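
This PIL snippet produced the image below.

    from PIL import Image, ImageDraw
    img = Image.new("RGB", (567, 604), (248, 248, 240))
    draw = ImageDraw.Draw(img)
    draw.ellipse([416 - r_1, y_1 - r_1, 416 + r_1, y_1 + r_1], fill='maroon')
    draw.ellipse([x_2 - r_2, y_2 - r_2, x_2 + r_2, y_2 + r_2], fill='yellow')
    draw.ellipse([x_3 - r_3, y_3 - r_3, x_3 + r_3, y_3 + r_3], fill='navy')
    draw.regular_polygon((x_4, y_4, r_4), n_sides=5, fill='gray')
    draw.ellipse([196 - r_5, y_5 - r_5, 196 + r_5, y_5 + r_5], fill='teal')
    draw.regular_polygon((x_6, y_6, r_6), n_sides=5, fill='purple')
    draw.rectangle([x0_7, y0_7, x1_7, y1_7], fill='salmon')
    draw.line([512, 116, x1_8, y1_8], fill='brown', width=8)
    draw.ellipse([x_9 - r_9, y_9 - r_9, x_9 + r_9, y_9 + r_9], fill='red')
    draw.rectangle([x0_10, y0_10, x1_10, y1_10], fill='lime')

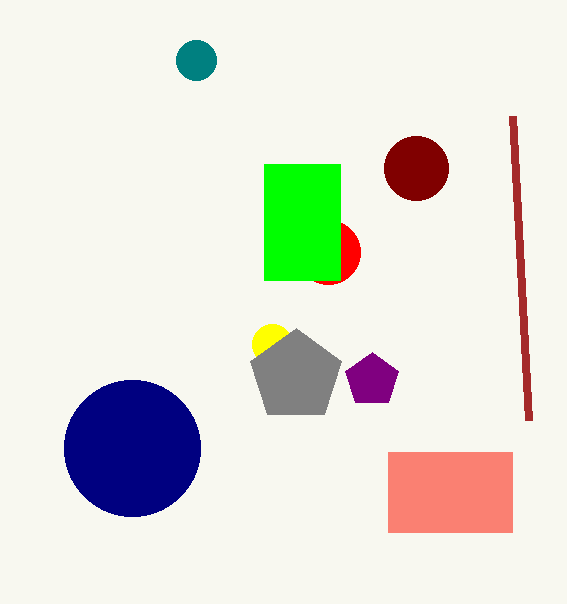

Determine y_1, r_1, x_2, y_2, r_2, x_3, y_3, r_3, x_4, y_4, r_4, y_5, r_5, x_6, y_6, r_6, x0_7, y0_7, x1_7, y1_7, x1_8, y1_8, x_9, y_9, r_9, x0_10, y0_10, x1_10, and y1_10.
y_1 = 168; r_1 = 32; x_2 = 272; y_2 = 344; r_2 = 20; x_3 = 132; y_3 = 448; r_3 = 68; x_4 = 296; y_4 = 376; r_4 = 48; y_5 = 60; r_5 = 20; x_6 = 372; y_6 = 380; r_6 = 28; x0_7 = 388; y0_7 = 452; x1_7 = 512; y1_7 = 532; x1_8 = 528; y1_8 = 420; x_9 = 328; y_9 = 252; r_9 = 32; x0_10 = 264; y0_10 = 164; x1_10 = 340; y1_10 = 280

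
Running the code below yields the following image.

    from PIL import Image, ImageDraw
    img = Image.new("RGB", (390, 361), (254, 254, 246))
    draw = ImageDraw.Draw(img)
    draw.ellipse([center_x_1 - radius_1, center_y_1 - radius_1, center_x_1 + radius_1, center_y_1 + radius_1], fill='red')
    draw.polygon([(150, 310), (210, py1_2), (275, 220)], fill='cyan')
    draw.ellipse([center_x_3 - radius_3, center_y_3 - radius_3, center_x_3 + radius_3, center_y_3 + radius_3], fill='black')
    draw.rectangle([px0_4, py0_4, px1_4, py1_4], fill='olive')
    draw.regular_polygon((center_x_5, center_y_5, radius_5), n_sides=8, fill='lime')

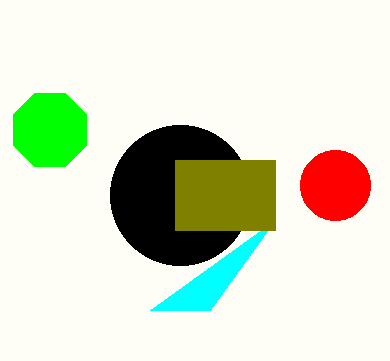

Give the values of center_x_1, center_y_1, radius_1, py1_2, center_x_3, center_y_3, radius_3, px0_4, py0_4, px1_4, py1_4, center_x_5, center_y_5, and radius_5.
center_x_1 = 335, center_y_1 = 185, radius_1 = 35, py1_2 = 310, center_x_3 = 180, center_y_3 = 195, radius_3 = 70, px0_4 = 175, py0_4 = 160, px1_4 = 275, py1_4 = 230, center_x_5 = 50, center_y_5 = 130, radius_5 = 40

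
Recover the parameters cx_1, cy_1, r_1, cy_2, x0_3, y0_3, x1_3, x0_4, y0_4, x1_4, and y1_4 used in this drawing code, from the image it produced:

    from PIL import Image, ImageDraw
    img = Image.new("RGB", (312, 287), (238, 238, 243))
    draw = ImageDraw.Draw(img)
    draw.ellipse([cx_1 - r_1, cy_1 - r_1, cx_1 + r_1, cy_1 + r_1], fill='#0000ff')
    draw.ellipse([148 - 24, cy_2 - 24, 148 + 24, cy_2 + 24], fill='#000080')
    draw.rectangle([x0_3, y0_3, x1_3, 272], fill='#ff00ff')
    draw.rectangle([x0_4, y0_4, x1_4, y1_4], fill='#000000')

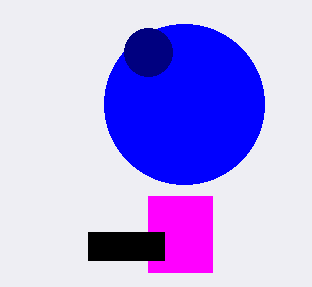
cx_1 = 184
cy_1 = 104
r_1 = 80
cy_2 = 52
x0_3 = 148
y0_3 = 196
x1_3 = 212
x0_4 = 88
y0_4 = 232
x1_4 = 164
y1_4 = 260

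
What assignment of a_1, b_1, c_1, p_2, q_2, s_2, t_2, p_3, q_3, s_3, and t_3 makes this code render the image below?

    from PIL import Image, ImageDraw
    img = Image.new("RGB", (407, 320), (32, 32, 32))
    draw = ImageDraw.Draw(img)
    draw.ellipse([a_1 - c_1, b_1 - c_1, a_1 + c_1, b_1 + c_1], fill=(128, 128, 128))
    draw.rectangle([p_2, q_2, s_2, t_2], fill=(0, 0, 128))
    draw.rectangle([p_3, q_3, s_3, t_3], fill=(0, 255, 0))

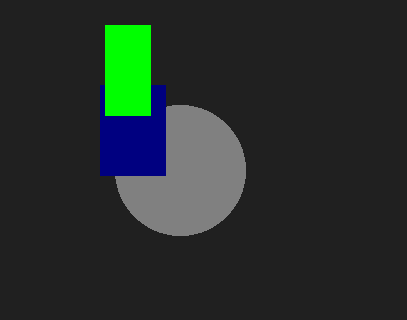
a_1 = 180; b_1 = 170; c_1 = 65; p_2 = 100; q_2 = 85; s_2 = 165; t_2 = 175; p_3 = 105; q_3 = 25; s_3 = 150; t_3 = 115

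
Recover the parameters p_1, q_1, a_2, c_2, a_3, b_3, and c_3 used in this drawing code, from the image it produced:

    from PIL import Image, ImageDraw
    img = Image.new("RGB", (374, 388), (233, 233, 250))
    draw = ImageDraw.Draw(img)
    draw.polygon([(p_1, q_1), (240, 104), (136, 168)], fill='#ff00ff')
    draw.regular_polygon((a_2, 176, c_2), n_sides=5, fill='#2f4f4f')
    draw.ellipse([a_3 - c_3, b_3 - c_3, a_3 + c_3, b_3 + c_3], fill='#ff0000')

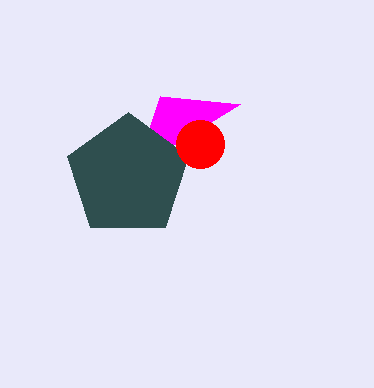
p_1 = 160, q_1 = 96, a_2 = 128, c_2 = 64, a_3 = 200, b_3 = 144, c_3 = 24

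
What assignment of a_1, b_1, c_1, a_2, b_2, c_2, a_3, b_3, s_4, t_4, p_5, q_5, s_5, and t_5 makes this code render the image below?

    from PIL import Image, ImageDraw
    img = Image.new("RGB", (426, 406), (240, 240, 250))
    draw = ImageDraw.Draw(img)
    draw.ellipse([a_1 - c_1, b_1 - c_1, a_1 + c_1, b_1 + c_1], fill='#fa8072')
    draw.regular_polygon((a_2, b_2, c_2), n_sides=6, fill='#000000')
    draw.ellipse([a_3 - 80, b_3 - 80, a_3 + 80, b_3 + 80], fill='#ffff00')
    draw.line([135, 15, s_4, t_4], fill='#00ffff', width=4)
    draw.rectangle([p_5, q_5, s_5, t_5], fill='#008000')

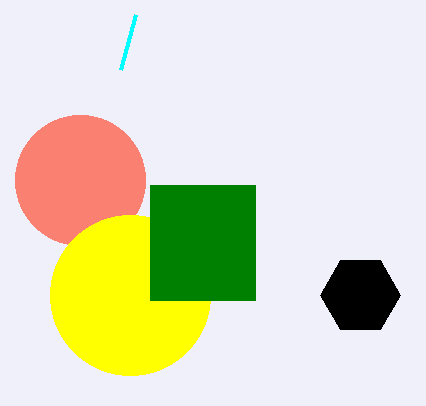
a_1 = 80
b_1 = 180
c_1 = 65
a_2 = 360
b_2 = 295
c_2 = 40
a_3 = 130
b_3 = 295
s_4 = 120
t_4 = 70
p_5 = 150
q_5 = 185
s_5 = 255
t_5 = 300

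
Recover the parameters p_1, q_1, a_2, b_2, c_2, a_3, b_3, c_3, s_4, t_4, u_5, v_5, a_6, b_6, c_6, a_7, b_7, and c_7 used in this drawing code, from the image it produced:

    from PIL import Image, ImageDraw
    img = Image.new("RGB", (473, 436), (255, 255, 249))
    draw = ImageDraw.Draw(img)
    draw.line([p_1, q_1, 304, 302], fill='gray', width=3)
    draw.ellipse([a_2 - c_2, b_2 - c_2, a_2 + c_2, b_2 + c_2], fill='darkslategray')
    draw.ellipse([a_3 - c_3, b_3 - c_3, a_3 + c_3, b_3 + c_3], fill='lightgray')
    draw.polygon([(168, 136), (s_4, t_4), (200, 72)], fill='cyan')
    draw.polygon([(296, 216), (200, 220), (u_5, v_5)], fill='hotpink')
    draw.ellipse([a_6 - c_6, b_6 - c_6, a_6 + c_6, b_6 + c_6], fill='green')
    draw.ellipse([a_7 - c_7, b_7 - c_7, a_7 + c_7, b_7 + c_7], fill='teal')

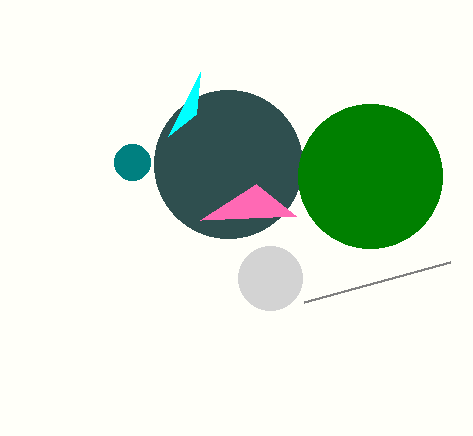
p_1 = 450; q_1 = 262; a_2 = 228; b_2 = 164; c_2 = 74; a_3 = 270; b_3 = 278; c_3 = 32; s_4 = 196; t_4 = 114; u_5 = 256; v_5 = 184; a_6 = 370; b_6 = 176; c_6 = 72; a_7 = 132; b_7 = 162; c_7 = 18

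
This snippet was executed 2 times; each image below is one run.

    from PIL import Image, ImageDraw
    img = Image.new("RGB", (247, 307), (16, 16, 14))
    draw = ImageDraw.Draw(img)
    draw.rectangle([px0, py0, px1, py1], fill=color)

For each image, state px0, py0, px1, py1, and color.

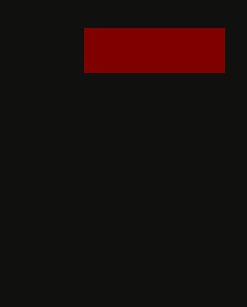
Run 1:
px0 = 84, py0 = 28, px1 = 224, py1 = 72, color = 'maroon'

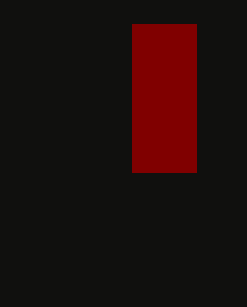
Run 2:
px0 = 132, py0 = 24, px1 = 196, py1 = 172, color = 'maroon'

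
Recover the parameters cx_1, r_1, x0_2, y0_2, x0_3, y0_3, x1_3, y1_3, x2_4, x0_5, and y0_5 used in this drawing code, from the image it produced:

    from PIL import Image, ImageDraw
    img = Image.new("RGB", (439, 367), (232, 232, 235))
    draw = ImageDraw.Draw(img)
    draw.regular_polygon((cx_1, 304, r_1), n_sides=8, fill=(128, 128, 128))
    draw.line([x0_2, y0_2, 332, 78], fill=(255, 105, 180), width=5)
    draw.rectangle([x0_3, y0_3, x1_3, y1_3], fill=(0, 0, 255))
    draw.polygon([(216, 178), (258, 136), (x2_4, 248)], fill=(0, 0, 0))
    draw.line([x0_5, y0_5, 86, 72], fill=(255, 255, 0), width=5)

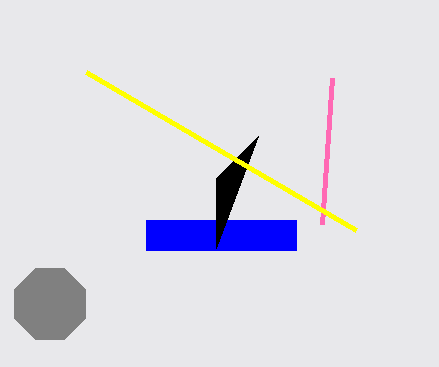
cx_1 = 50
r_1 = 38
x0_2 = 322
y0_2 = 224
x0_3 = 146
y0_3 = 220
x1_3 = 296
y1_3 = 250
x2_4 = 216
x0_5 = 356
y0_5 = 230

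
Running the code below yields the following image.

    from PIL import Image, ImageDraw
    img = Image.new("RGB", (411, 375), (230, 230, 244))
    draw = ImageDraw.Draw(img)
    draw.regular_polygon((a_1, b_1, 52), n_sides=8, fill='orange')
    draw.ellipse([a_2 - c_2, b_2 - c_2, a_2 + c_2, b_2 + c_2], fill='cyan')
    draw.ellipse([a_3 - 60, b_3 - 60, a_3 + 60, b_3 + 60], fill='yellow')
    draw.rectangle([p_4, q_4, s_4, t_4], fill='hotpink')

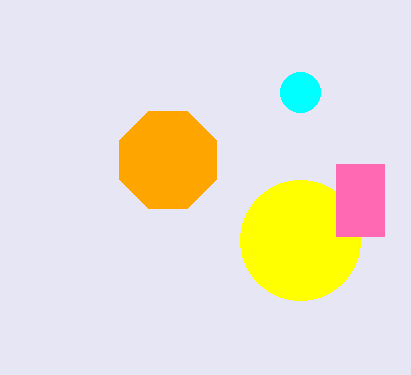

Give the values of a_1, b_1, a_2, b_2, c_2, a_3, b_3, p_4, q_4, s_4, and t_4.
a_1 = 168; b_1 = 160; a_2 = 300; b_2 = 92; c_2 = 20; a_3 = 300; b_3 = 240; p_4 = 336; q_4 = 164; s_4 = 384; t_4 = 236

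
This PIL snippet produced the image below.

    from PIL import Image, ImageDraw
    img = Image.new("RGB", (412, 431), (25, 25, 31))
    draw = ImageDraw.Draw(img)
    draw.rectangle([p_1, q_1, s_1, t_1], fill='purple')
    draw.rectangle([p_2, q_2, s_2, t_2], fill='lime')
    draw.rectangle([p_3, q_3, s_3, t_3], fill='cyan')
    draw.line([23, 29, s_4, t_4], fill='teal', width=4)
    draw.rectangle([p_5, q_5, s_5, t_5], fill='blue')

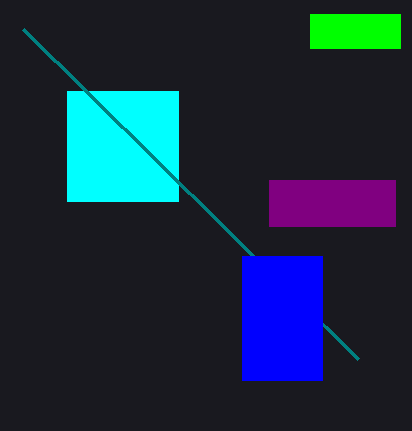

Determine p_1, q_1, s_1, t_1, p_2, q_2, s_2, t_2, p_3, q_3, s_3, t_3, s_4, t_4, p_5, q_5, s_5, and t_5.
p_1 = 269; q_1 = 180; s_1 = 395; t_1 = 226; p_2 = 310; q_2 = 14; s_2 = 400; t_2 = 48; p_3 = 67; q_3 = 91; s_3 = 178; t_3 = 201; s_4 = 358; t_4 = 359; p_5 = 242; q_5 = 256; s_5 = 322; t_5 = 380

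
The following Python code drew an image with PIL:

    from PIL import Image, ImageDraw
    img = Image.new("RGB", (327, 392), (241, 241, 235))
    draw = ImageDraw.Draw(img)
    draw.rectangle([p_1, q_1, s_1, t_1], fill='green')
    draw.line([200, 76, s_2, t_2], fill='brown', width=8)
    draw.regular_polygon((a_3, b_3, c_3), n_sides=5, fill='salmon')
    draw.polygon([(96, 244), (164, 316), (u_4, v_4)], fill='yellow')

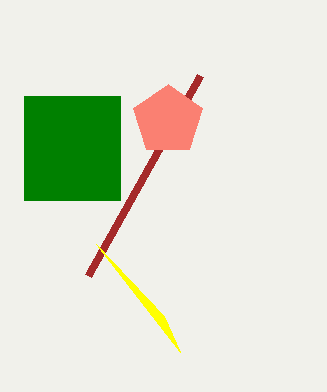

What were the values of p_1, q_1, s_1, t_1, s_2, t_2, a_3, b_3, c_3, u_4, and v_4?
p_1 = 24, q_1 = 96, s_1 = 120, t_1 = 200, s_2 = 88, t_2 = 276, a_3 = 168, b_3 = 120, c_3 = 36, u_4 = 180, v_4 = 352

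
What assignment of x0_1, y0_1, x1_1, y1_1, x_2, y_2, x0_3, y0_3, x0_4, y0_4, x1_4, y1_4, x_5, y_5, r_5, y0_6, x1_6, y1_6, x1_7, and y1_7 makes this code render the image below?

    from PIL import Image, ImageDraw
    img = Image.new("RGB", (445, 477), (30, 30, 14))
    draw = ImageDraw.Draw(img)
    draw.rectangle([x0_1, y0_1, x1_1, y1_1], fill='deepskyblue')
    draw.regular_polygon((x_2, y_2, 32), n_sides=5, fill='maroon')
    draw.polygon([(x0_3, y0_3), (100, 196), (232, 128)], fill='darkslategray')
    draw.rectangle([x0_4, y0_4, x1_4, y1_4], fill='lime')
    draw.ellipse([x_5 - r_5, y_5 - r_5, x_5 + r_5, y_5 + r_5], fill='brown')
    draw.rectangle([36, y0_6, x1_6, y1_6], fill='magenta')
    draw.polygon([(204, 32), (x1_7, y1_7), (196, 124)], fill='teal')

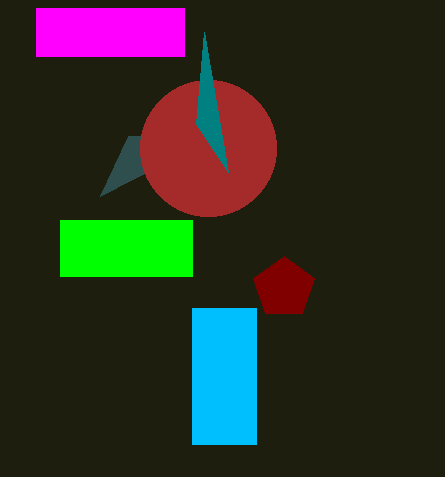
x0_1 = 192
y0_1 = 308
x1_1 = 256
y1_1 = 444
x_2 = 284
y_2 = 288
x0_3 = 128
y0_3 = 136
x0_4 = 60
y0_4 = 220
x1_4 = 192
y1_4 = 276
x_5 = 208
y_5 = 148
r_5 = 68
y0_6 = 8
x1_6 = 184
y1_6 = 56
x1_7 = 228
y1_7 = 172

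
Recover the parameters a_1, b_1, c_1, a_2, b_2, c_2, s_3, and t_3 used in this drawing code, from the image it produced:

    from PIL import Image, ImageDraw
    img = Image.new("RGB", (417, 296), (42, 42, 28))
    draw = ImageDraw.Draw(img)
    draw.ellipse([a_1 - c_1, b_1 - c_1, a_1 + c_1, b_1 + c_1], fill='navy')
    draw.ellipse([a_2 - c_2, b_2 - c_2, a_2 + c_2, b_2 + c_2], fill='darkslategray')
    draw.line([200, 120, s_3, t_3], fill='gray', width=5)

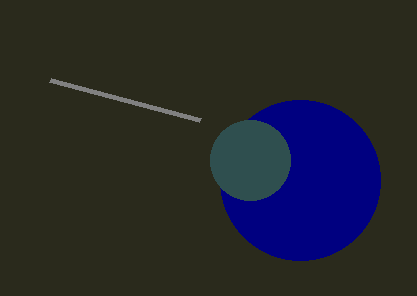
a_1 = 300, b_1 = 180, c_1 = 80, a_2 = 250, b_2 = 160, c_2 = 40, s_3 = 50, t_3 = 80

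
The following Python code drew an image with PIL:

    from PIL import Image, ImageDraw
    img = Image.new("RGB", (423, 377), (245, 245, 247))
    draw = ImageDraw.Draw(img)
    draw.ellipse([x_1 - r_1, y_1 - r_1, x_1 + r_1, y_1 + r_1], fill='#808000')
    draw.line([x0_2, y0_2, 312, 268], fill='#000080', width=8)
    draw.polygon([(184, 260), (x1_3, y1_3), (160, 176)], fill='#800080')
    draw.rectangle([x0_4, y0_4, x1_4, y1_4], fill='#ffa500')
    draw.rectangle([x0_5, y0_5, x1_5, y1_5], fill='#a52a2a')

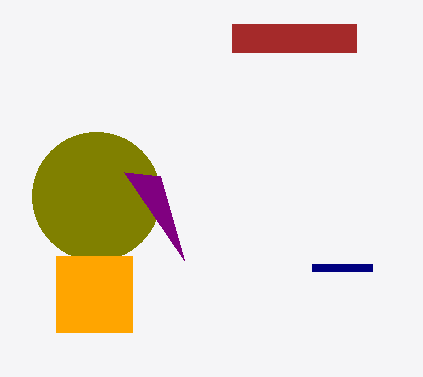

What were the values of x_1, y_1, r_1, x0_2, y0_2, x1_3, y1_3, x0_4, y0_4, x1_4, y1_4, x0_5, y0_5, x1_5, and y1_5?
x_1 = 96
y_1 = 196
r_1 = 64
x0_2 = 372
y0_2 = 268
x1_3 = 124
y1_3 = 172
x0_4 = 56
y0_4 = 256
x1_4 = 132
y1_4 = 332
x0_5 = 232
y0_5 = 24
x1_5 = 356
y1_5 = 52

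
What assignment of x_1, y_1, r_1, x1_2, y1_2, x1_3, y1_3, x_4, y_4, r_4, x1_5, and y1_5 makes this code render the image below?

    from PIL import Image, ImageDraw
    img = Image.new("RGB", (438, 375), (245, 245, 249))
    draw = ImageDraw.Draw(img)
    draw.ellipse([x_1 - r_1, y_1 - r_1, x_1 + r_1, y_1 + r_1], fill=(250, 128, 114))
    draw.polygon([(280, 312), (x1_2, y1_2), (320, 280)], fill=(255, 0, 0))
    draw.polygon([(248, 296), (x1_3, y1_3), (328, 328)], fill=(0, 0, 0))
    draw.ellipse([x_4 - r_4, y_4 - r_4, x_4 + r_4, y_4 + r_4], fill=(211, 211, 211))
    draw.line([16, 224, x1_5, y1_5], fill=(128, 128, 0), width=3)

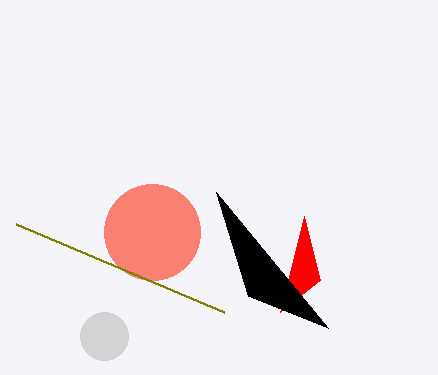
x_1 = 152, y_1 = 232, r_1 = 48, x1_2 = 304, y1_2 = 216, x1_3 = 216, y1_3 = 192, x_4 = 104, y_4 = 336, r_4 = 24, x1_5 = 224, y1_5 = 312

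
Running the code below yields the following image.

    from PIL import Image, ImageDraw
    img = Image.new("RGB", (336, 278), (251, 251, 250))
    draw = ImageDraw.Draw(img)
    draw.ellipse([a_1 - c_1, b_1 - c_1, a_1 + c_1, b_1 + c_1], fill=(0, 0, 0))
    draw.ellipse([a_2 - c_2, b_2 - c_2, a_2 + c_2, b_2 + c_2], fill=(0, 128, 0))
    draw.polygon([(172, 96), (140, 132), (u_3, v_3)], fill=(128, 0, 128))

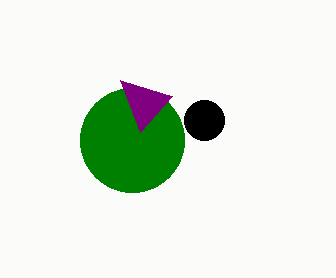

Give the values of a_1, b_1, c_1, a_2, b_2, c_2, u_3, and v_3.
a_1 = 204; b_1 = 120; c_1 = 20; a_2 = 132; b_2 = 140; c_2 = 52; u_3 = 120; v_3 = 80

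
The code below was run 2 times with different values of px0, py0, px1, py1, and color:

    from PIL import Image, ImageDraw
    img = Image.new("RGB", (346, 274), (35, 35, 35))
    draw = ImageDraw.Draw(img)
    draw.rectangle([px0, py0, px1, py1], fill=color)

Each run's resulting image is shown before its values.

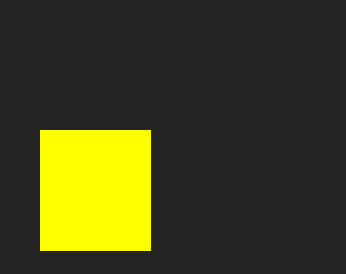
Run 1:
px0 = 40
py0 = 130
px1 = 150
py1 = 250
color = 'yellow'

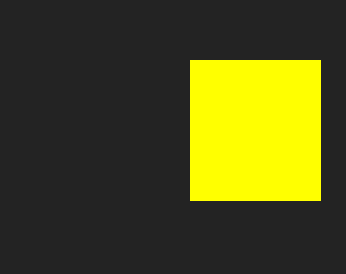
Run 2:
px0 = 190, py0 = 60, px1 = 320, py1 = 200, color = 'yellow'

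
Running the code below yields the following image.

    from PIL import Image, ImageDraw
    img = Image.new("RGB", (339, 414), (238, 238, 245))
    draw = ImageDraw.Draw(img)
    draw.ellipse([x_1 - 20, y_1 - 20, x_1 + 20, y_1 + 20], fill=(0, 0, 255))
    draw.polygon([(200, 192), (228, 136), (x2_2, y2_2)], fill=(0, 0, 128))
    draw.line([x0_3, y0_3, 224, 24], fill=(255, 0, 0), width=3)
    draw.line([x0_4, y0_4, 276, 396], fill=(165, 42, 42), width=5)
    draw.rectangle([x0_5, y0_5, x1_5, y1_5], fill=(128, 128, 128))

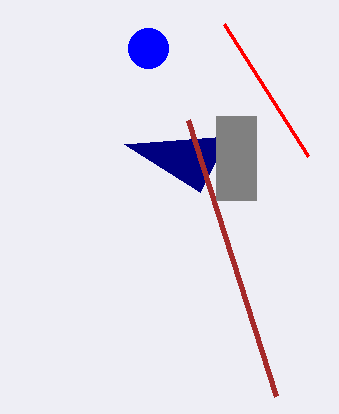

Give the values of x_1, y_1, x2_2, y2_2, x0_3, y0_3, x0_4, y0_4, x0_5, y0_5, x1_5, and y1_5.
x_1 = 148, y_1 = 48, x2_2 = 124, y2_2 = 144, x0_3 = 308, y0_3 = 156, x0_4 = 188, y0_4 = 120, x0_5 = 216, y0_5 = 116, x1_5 = 256, y1_5 = 200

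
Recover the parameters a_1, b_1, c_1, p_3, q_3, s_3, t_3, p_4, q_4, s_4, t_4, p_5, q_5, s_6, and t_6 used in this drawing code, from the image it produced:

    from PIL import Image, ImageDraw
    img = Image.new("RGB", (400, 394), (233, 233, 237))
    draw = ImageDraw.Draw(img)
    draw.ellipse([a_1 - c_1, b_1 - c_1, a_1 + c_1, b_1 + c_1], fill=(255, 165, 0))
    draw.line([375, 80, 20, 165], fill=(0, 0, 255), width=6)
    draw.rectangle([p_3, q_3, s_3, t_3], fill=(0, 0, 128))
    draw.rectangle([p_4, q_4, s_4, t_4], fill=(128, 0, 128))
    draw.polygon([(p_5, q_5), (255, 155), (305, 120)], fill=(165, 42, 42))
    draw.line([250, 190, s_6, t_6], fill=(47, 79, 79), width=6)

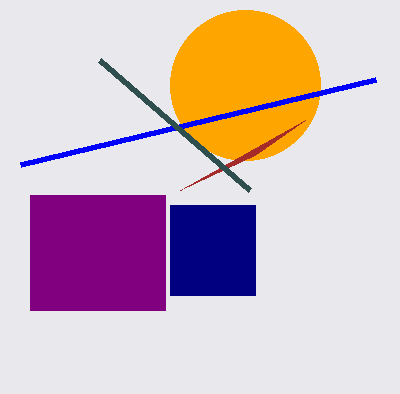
a_1 = 245
b_1 = 85
c_1 = 75
p_3 = 170
q_3 = 205
s_3 = 255
t_3 = 295
p_4 = 30
q_4 = 195
s_4 = 165
t_4 = 310
p_5 = 180
q_5 = 190
s_6 = 100
t_6 = 60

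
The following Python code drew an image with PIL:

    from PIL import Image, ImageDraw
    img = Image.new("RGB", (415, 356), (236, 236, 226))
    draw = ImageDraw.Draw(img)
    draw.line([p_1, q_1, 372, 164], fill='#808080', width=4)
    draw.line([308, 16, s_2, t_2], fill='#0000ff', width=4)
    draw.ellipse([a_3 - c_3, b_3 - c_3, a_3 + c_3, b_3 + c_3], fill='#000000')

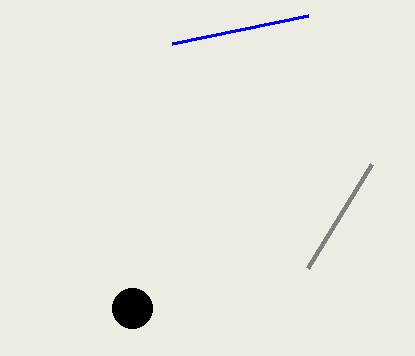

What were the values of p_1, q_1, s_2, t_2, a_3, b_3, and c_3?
p_1 = 308; q_1 = 268; s_2 = 172; t_2 = 44; a_3 = 132; b_3 = 308; c_3 = 20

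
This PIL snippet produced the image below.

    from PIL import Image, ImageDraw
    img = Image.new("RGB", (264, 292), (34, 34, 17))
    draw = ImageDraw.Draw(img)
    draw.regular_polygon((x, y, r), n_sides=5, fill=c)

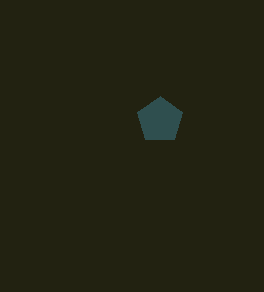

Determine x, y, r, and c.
x = 160; y = 120; r = 24; c = 'darkslategray'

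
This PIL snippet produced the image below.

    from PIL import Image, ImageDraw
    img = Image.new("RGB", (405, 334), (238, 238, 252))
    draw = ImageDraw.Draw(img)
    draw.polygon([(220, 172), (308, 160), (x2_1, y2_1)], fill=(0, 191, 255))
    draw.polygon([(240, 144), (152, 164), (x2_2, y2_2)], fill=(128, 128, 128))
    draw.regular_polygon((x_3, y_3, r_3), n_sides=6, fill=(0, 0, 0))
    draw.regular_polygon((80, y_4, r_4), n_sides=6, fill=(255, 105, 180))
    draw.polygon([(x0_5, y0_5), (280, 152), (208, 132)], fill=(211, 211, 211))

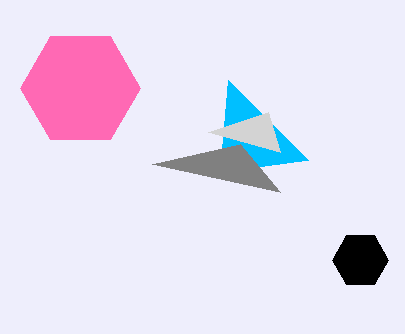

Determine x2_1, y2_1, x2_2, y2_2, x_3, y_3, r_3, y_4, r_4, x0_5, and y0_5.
x2_1 = 228
y2_1 = 80
x2_2 = 280
y2_2 = 192
x_3 = 360
y_3 = 260
r_3 = 28
y_4 = 88
r_4 = 60
x0_5 = 268
y0_5 = 112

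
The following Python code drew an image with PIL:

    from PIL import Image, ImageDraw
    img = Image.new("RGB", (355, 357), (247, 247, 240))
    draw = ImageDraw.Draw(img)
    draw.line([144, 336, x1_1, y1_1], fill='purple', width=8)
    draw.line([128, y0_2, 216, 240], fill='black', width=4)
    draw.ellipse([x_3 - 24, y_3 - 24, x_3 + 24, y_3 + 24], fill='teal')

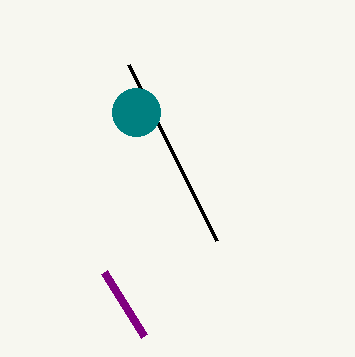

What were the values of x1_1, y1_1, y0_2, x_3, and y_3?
x1_1 = 104; y1_1 = 272; y0_2 = 64; x_3 = 136; y_3 = 112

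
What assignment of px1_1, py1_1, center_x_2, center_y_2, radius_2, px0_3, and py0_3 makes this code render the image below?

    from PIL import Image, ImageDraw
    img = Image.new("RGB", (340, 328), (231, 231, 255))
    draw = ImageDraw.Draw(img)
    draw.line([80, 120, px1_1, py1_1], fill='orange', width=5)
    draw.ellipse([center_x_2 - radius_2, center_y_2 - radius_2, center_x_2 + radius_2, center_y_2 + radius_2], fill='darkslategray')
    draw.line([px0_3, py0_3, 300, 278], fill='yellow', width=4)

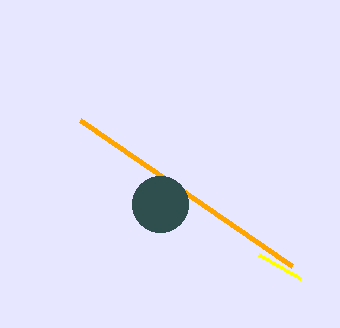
px1_1 = 292
py1_1 = 266
center_x_2 = 160
center_y_2 = 204
radius_2 = 28
px0_3 = 258
py0_3 = 254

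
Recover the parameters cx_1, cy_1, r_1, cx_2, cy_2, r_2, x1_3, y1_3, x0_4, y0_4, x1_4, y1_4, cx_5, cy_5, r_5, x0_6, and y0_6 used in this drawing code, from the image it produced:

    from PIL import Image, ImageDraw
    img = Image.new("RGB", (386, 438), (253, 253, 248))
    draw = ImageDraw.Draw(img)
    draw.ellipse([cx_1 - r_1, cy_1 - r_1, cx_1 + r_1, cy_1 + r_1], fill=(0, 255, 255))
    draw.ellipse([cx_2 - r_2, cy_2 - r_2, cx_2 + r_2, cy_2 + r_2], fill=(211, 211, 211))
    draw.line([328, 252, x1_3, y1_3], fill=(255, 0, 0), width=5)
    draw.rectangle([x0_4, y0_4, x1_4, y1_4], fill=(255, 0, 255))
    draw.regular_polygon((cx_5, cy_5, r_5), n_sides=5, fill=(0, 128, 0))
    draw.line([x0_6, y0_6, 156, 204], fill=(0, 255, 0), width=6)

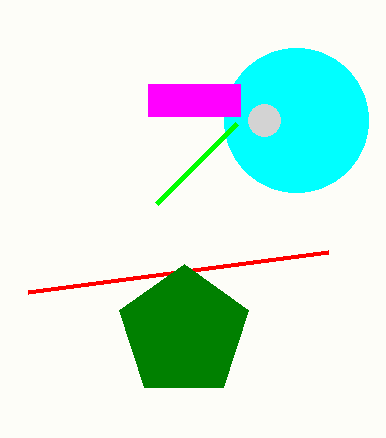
cx_1 = 296
cy_1 = 120
r_1 = 72
cx_2 = 264
cy_2 = 120
r_2 = 16
x1_3 = 28
y1_3 = 292
x0_4 = 148
y0_4 = 84
x1_4 = 240
y1_4 = 116
cx_5 = 184
cy_5 = 332
r_5 = 68
x0_6 = 236
y0_6 = 124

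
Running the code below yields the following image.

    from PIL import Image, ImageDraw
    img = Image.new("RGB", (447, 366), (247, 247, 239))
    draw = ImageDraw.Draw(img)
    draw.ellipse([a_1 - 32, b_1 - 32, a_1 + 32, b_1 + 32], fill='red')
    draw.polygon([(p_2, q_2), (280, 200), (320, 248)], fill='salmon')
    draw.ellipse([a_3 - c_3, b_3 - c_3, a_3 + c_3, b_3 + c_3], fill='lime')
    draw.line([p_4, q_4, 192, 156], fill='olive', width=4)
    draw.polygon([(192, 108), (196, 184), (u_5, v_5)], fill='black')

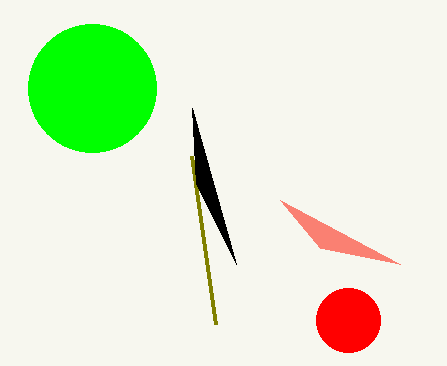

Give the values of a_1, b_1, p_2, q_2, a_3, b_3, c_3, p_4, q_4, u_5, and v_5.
a_1 = 348; b_1 = 320; p_2 = 400; q_2 = 264; a_3 = 92; b_3 = 88; c_3 = 64; p_4 = 216; q_4 = 324; u_5 = 236; v_5 = 264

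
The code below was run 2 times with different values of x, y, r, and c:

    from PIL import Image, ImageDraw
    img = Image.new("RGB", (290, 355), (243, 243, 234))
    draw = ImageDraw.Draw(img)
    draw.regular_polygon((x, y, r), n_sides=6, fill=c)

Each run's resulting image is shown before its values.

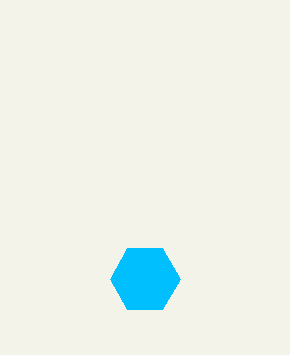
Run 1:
x = 145, y = 279, r = 35, c = 'deepskyblue'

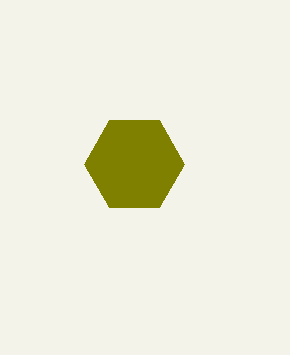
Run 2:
x = 134; y = 164; r = 50; c = 'olive'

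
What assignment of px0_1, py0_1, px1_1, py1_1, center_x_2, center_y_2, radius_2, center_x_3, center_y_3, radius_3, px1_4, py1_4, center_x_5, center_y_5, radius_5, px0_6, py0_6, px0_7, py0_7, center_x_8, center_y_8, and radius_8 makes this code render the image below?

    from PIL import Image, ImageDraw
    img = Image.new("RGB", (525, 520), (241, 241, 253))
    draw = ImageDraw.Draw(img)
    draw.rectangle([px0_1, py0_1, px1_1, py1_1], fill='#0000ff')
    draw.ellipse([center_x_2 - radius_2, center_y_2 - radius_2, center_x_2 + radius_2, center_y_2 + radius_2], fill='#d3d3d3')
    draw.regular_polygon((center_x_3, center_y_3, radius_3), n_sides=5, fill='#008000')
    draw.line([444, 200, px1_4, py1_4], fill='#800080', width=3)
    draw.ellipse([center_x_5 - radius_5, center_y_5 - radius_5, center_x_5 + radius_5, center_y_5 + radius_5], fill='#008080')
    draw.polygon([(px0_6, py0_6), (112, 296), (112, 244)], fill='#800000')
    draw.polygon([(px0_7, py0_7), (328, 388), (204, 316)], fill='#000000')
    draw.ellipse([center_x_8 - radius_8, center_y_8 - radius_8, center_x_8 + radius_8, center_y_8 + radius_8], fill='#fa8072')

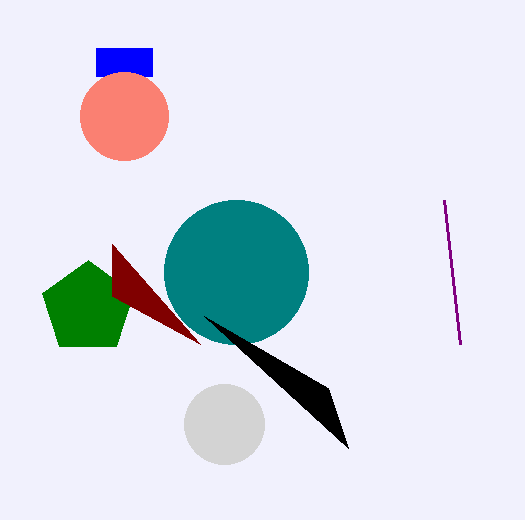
px0_1 = 96, py0_1 = 48, px1_1 = 152, py1_1 = 76, center_x_2 = 224, center_y_2 = 424, radius_2 = 40, center_x_3 = 88, center_y_3 = 308, radius_3 = 48, px1_4 = 460, py1_4 = 344, center_x_5 = 236, center_y_5 = 272, radius_5 = 72, px0_6 = 200, py0_6 = 344, px0_7 = 348, py0_7 = 448, center_x_8 = 124, center_y_8 = 116, radius_8 = 44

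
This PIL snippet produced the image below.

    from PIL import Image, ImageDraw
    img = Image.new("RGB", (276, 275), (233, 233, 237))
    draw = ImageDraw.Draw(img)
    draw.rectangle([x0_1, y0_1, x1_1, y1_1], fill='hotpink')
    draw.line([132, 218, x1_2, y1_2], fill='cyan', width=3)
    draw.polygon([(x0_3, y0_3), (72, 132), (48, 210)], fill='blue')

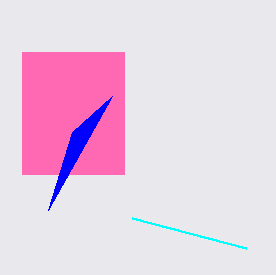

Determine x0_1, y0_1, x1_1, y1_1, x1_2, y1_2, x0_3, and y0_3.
x0_1 = 22, y0_1 = 52, x1_1 = 124, y1_1 = 174, x1_2 = 246, y1_2 = 248, x0_3 = 112, y0_3 = 96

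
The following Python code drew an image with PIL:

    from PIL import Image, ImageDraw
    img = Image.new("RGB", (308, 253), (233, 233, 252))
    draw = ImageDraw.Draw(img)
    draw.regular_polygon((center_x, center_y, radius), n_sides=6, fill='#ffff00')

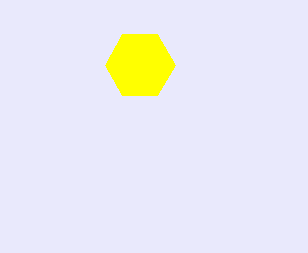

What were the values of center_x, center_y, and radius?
center_x = 140; center_y = 65; radius = 35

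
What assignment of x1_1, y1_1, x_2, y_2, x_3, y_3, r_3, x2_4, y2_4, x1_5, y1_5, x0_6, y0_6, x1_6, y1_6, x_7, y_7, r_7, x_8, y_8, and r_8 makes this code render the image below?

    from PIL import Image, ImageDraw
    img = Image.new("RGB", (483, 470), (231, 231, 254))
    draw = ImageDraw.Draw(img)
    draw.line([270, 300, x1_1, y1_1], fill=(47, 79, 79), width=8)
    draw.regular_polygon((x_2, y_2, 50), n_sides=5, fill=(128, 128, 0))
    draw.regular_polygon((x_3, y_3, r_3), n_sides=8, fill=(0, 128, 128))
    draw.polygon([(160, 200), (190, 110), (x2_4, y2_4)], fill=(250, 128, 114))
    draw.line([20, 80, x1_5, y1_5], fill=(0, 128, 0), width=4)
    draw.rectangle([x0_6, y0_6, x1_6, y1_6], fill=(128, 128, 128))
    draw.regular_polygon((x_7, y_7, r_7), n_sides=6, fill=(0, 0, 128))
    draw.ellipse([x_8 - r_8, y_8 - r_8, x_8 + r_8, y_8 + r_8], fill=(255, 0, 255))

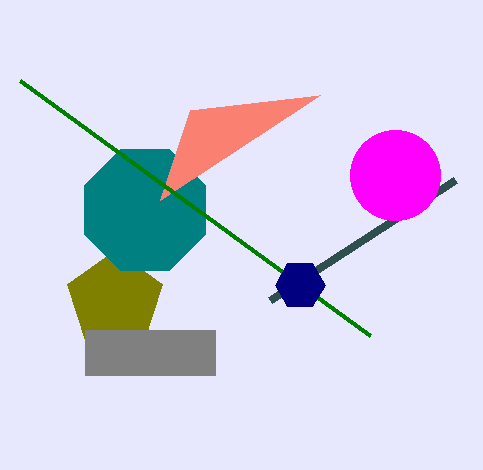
x1_1 = 455, y1_1 = 180, x_2 = 115, y_2 = 300, x_3 = 145, y_3 = 210, r_3 = 65, x2_4 = 320, y2_4 = 95, x1_5 = 370, y1_5 = 335, x0_6 = 85, y0_6 = 330, x1_6 = 215, y1_6 = 375, x_7 = 300, y_7 = 285, r_7 = 25, x_8 = 395, y_8 = 175, r_8 = 45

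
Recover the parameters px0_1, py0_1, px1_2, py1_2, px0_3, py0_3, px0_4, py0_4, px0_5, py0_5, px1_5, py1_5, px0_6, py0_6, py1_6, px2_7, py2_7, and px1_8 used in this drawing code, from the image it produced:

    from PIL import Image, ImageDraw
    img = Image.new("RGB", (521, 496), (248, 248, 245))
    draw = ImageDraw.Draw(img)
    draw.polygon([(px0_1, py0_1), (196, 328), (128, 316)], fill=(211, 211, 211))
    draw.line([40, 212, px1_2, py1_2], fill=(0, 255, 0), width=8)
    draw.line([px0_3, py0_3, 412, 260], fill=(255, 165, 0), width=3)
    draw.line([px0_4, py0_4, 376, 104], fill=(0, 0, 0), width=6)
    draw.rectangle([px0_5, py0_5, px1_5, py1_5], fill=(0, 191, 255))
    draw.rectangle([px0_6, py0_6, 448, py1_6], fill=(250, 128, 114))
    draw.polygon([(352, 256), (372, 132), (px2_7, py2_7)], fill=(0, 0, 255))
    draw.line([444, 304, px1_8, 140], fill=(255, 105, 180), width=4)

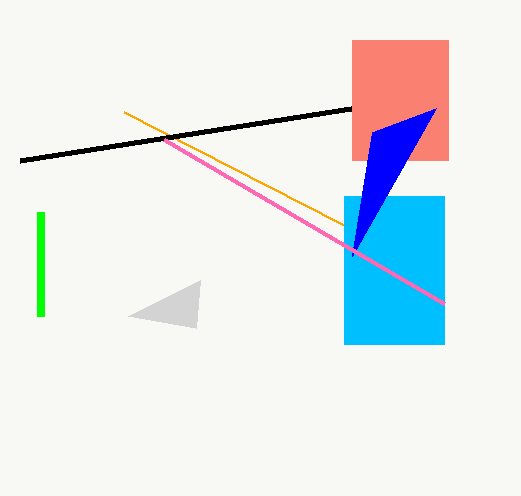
px0_1 = 200, py0_1 = 280, px1_2 = 40, py1_2 = 316, px0_3 = 124, py0_3 = 112, px0_4 = 20, py0_4 = 160, px0_5 = 344, py0_5 = 196, px1_5 = 444, py1_5 = 344, px0_6 = 352, py0_6 = 40, py1_6 = 160, px2_7 = 436, py2_7 = 108, px1_8 = 164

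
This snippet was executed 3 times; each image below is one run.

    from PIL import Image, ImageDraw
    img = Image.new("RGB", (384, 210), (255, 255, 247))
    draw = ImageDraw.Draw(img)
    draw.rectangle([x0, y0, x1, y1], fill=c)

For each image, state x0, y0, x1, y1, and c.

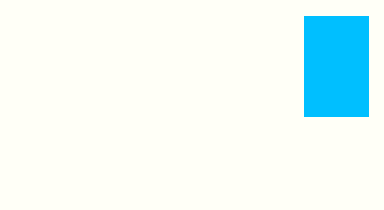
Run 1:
x0 = 304
y0 = 16
x1 = 368
y1 = 116
c = 'deepskyblue'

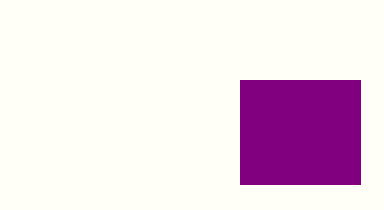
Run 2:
x0 = 240; y0 = 80; x1 = 360; y1 = 184; c = 'purple'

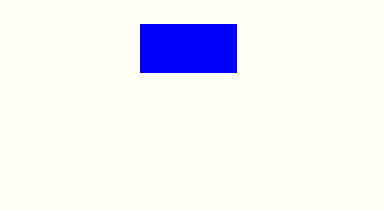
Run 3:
x0 = 140; y0 = 24; x1 = 236; y1 = 72; c = 'blue'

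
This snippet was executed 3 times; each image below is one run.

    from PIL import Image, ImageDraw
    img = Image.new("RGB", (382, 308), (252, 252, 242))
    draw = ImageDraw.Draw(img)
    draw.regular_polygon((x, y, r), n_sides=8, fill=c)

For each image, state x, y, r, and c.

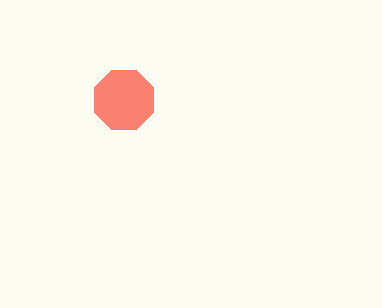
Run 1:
x = 124, y = 100, r = 32, c = 'salmon'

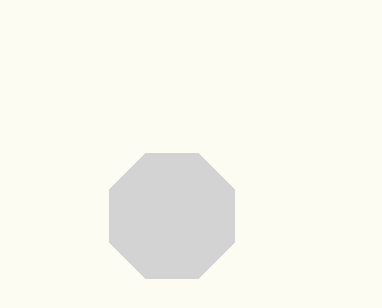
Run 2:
x = 172, y = 216, r = 68, c = 'lightgray'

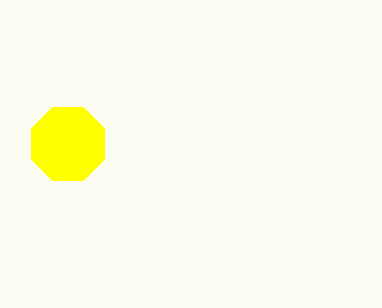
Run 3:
x = 68; y = 144; r = 40; c = 'yellow'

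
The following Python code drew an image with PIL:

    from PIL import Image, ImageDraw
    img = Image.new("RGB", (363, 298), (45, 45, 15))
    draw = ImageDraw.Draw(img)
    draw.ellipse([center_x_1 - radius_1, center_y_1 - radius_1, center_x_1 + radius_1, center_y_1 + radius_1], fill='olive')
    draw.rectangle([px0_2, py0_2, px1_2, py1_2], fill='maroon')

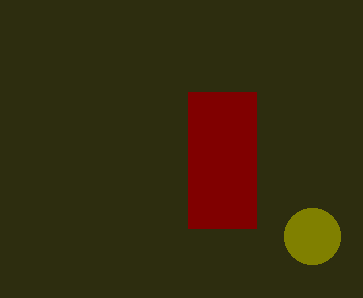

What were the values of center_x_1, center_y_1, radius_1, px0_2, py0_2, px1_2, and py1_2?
center_x_1 = 312, center_y_1 = 236, radius_1 = 28, px0_2 = 188, py0_2 = 92, px1_2 = 256, py1_2 = 228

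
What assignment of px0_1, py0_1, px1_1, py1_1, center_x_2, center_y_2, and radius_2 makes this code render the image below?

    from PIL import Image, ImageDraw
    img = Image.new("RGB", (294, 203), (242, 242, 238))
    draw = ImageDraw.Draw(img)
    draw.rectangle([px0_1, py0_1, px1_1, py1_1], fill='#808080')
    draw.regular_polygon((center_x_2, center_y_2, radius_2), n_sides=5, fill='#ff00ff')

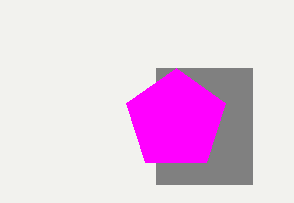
px0_1 = 156, py0_1 = 68, px1_1 = 252, py1_1 = 184, center_x_2 = 176, center_y_2 = 120, radius_2 = 52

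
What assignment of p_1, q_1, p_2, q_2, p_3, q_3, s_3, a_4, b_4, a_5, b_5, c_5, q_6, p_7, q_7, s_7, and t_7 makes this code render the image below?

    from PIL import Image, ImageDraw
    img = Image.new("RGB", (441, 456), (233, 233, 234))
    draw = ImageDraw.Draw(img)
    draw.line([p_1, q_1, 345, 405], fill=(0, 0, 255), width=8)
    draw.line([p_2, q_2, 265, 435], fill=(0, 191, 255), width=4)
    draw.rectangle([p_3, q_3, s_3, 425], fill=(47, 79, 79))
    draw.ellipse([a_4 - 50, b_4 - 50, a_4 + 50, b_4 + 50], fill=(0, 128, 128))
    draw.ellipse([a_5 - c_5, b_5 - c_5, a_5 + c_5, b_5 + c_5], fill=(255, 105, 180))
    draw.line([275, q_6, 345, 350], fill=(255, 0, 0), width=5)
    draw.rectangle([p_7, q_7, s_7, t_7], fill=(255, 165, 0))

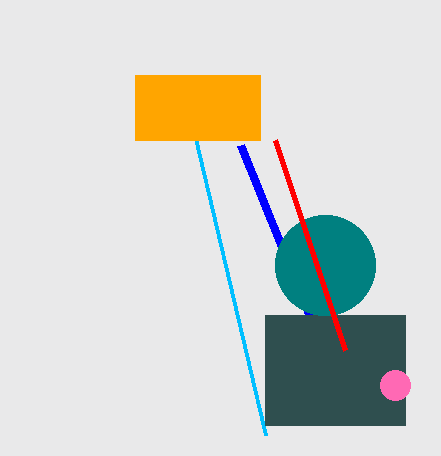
p_1 = 240
q_1 = 145
p_2 = 180
q_2 = 75
p_3 = 265
q_3 = 315
s_3 = 405
a_4 = 325
b_4 = 265
a_5 = 395
b_5 = 385
c_5 = 15
q_6 = 140
p_7 = 135
q_7 = 75
s_7 = 260
t_7 = 140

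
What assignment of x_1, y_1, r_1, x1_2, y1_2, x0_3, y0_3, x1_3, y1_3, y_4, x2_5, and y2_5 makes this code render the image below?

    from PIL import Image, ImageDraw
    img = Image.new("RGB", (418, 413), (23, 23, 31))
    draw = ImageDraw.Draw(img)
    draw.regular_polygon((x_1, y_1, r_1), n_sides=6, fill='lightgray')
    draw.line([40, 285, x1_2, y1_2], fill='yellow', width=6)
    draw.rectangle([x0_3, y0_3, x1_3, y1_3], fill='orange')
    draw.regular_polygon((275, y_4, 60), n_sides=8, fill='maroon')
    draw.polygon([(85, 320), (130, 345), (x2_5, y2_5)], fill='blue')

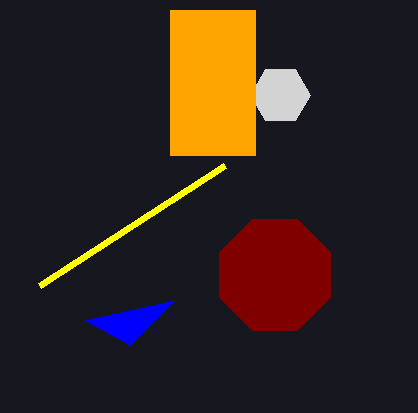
x_1 = 280
y_1 = 95
r_1 = 30
x1_2 = 225
y1_2 = 165
x0_3 = 170
y0_3 = 10
x1_3 = 255
y1_3 = 155
y_4 = 275
x2_5 = 175
y2_5 = 300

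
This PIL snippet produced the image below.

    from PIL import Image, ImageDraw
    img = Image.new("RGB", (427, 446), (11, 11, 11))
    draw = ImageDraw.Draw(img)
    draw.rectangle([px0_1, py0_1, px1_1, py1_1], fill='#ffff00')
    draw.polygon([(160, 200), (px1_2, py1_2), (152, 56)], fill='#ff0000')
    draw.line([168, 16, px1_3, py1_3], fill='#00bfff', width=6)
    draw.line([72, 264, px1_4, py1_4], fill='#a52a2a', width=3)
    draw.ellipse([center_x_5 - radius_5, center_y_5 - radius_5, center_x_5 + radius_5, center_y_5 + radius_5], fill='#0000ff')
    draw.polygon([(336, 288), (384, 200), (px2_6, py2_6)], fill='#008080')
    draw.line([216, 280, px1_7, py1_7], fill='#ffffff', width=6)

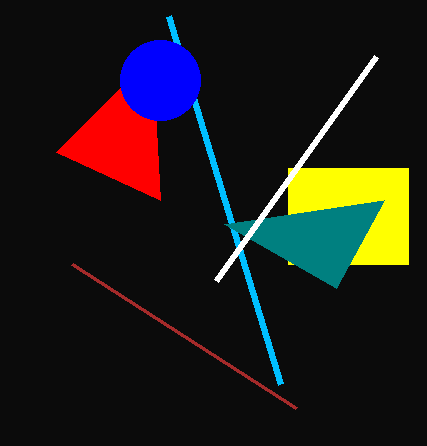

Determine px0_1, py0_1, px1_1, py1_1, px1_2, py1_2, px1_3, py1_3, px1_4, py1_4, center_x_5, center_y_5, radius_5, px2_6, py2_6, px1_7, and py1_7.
px0_1 = 288; py0_1 = 168; px1_1 = 408; py1_1 = 264; px1_2 = 56; py1_2 = 152; px1_3 = 280; py1_3 = 384; px1_4 = 296; py1_4 = 408; center_x_5 = 160; center_y_5 = 80; radius_5 = 40; px2_6 = 224; py2_6 = 224; px1_7 = 376; py1_7 = 56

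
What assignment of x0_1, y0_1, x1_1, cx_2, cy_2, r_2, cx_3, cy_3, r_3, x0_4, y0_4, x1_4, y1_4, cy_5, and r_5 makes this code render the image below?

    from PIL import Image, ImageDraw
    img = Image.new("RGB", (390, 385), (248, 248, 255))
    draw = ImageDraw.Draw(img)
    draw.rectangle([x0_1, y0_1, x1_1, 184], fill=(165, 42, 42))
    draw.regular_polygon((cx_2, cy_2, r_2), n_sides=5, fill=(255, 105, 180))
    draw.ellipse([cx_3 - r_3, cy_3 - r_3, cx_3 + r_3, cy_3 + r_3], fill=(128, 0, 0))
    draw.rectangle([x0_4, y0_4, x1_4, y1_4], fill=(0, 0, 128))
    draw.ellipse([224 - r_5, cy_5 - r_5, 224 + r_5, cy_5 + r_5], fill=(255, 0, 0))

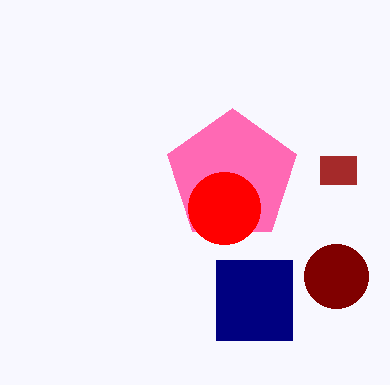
x0_1 = 320
y0_1 = 156
x1_1 = 356
cx_2 = 232
cy_2 = 176
r_2 = 68
cx_3 = 336
cy_3 = 276
r_3 = 32
x0_4 = 216
y0_4 = 260
x1_4 = 292
y1_4 = 340
cy_5 = 208
r_5 = 36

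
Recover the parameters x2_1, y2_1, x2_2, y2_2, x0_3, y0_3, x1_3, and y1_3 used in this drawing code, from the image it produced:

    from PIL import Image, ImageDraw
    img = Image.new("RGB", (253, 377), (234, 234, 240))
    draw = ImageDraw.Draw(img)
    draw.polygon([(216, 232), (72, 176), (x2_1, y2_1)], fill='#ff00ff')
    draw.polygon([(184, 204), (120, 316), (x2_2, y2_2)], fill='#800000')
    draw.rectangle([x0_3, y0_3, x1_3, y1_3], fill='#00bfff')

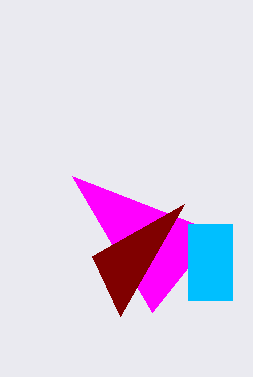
x2_1 = 152
y2_1 = 312
x2_2 = 92
y2_2 = 256
x0_3 = 188
y0_3 = 224
x1_3 = 232
y1_3 = 300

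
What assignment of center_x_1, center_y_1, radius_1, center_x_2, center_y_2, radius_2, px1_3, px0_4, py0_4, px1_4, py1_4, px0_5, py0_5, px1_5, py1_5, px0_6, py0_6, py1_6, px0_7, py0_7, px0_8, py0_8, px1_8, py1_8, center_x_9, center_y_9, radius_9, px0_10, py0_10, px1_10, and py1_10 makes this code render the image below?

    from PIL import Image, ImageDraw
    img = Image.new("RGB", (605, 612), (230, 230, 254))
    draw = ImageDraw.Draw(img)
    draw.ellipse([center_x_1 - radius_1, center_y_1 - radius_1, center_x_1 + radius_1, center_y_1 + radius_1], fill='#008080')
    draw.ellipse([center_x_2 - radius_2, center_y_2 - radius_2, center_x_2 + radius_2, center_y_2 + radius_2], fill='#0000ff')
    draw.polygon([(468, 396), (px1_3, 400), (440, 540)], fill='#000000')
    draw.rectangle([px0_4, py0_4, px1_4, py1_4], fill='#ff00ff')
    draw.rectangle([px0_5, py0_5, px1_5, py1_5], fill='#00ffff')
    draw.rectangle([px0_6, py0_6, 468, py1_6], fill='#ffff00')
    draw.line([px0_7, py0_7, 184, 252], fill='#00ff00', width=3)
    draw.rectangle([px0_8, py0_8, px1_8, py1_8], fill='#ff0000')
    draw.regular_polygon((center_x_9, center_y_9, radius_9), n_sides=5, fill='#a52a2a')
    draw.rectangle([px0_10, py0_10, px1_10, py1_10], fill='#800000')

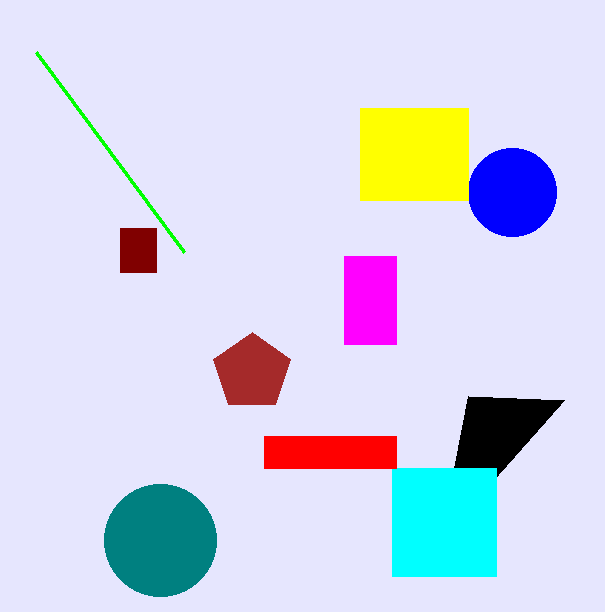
center_x_1 = 160; center_y_1 = 540; radius_1 = 56; center_x_2 = 512; center_y_2 = 192; radius_2 = 44; px1_3 = 564; px0_4 = 344; py0_4 = 256; px1_4 = 396; py1_4 = 344; px0_5 = 392; py0_5 = 468; px1_5 = 496; py1_5 = 576; px0_6 = 360; py0_6 = 108; py1_6 = 200; px0_7 = 36; py0_7 = 52; px0_8 = 264; py0_8 = 436; px1_8 = 396; py1_8 = 468; center_x_9 = 252; center_y_9 = 372; radius_9 = 40; px0_10 = 120; py0_10 = 228; px1_10 = 156; py1_10 = 272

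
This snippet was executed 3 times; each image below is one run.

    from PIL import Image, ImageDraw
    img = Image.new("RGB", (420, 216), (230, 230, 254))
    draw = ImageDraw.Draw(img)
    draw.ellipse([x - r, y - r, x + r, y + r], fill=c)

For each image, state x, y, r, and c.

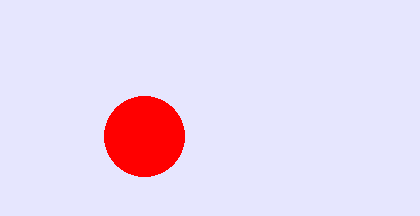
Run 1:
x = 144, y = 136, r = 40, c = 'red'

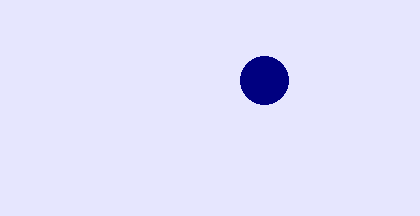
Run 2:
x = 264
y = 80
r = 24
c = 'navy'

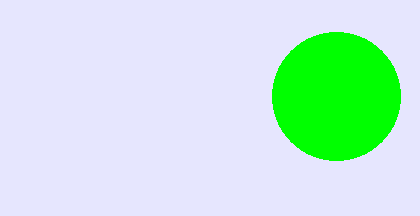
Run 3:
x = 336, y = 96, r = 64, c = 'lime'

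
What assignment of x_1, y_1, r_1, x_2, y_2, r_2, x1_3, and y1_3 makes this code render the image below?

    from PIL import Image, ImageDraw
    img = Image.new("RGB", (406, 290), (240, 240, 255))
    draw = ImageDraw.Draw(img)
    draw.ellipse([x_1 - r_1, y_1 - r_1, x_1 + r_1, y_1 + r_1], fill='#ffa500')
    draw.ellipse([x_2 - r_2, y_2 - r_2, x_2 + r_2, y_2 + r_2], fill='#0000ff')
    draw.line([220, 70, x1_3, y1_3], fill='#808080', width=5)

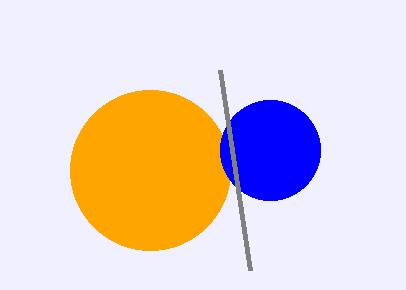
x_1 = 150; y_1 = 170; r_1 = 80; x_2 = 270; y_2 = 150; r_2 = 50; x1_3 = 250; y1_3 = 270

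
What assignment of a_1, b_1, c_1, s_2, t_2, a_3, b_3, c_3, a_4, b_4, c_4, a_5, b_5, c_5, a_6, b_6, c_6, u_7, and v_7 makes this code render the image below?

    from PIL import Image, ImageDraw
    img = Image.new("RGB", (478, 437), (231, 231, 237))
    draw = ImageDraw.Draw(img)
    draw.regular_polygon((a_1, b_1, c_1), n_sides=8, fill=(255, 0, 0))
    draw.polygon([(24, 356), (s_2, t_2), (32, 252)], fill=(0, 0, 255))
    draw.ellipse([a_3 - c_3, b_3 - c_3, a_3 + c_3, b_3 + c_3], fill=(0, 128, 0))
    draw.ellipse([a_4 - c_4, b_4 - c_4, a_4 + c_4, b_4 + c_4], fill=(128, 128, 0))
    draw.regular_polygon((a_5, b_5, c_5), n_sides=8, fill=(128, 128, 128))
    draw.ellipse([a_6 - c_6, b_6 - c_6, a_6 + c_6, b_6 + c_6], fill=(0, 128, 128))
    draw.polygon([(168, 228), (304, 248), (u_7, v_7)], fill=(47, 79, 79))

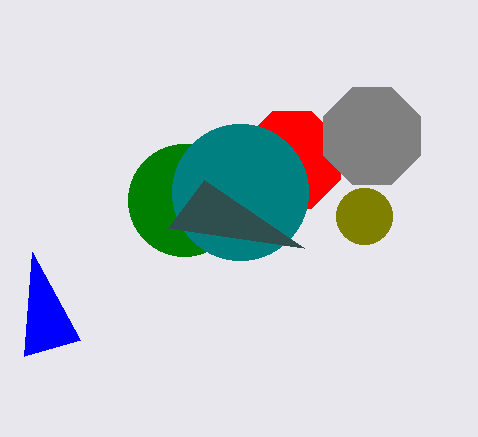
a_1 = 292
b_1 = 160
c_1 = 52
s_2 = 80
t_2 = 340
a_3 = 184
b_3 = 200
c_3 = 56
a_4 = 364
b_4 = 216
c_4 = 28
a_5 = 372
b_5 = 136
c_5 = 52
a_6 = 240
b_6 = 192
c_6 = 68
u_7 = 204
v_7 = 180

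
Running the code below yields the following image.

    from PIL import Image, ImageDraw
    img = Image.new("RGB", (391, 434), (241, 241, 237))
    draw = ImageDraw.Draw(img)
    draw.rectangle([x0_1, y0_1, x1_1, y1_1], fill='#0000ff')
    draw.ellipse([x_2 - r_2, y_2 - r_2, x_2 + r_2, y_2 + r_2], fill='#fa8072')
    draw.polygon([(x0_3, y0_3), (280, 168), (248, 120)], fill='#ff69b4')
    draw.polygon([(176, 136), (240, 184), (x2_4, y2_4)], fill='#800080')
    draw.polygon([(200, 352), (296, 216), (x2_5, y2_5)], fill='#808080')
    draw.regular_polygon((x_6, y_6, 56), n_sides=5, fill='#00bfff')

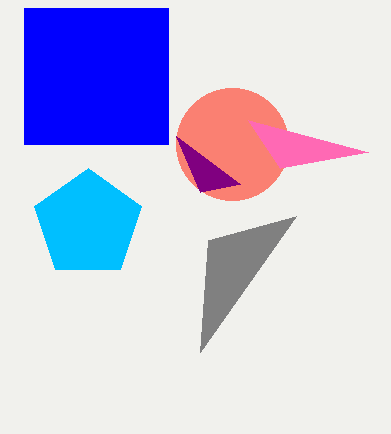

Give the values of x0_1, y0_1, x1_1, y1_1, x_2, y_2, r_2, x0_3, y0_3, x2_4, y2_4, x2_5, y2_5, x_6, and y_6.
x0_1 = 24; y0_1 = 8; x1_1 = 168; y1_1 = 144; x_2 = 232; y_2 = 144; r_2 = 56; x0_3 = 368; y0_3 = 152; x2_4 = 200; y2_4 = 192; x2_5 = 208; y2_5 = 240; x_6 = 88; y_6 = 224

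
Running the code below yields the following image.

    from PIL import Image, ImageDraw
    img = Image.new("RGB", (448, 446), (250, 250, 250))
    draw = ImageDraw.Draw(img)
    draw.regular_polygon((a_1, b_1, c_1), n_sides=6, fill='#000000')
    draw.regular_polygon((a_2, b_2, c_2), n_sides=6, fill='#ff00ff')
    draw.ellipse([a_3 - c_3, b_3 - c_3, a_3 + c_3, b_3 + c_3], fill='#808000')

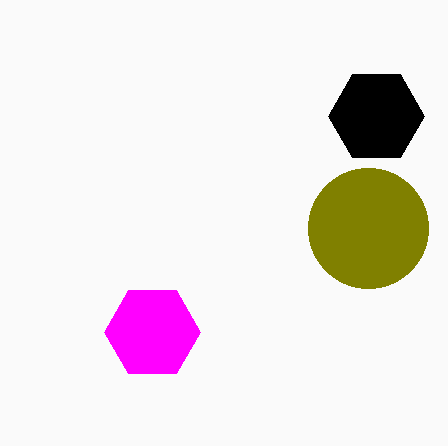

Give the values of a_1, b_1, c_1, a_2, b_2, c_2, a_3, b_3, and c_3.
a_1 = 376; b_1 = 116; c_1 = 48; a_2 = 152; b_2 = 332; c_2 = 48; a_3 = 368; b_3 = 228; c_3 = 60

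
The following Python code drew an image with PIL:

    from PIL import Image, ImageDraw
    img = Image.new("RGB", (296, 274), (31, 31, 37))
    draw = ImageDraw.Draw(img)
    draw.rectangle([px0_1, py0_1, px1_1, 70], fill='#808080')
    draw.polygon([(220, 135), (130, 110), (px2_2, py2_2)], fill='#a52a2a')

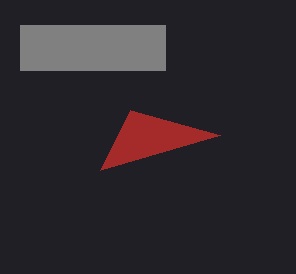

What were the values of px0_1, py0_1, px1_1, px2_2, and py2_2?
px0_1 = 20, py0_1 = 25, px1_1 = 165, px2_2 = 100, py2_2 = 170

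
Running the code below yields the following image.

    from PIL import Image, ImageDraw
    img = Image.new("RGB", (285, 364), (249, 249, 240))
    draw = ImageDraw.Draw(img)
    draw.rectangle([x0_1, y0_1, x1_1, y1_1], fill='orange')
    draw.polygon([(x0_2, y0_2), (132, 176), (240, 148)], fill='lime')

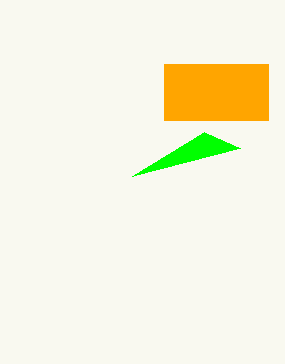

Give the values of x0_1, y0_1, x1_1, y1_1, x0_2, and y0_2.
x0_1 = 164
y0_1 = 64
x1_1 = 268
y1_1 = 120
x0_2 = 204
y0_2 = 132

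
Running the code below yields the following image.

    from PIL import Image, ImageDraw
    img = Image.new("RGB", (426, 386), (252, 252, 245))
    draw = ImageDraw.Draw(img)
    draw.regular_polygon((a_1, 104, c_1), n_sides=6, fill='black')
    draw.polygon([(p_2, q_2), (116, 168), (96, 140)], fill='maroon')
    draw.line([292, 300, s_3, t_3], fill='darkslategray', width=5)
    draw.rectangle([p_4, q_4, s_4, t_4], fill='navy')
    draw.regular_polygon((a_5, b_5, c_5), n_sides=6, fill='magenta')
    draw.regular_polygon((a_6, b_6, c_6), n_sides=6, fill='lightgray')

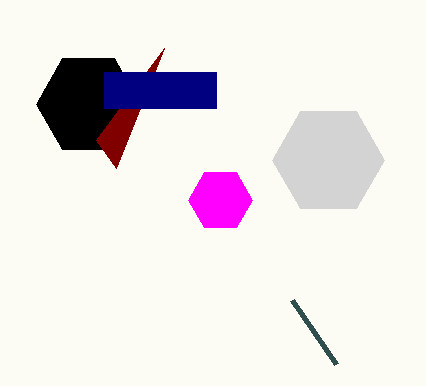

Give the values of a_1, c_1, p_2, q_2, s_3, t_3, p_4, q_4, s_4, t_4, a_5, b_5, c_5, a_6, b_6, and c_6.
a_1 = 88
c_1 = 52
p_2 = 164
q_2 = 48
s_3 = 336
t_3 = 364
p_4 = 104
q_4 = 72
s_4 = 216
t_4 = 108
a_5 = 220
b_5 = 200
c_5 = 32
a_6 = 328
b_6 = 160
c_6 = 56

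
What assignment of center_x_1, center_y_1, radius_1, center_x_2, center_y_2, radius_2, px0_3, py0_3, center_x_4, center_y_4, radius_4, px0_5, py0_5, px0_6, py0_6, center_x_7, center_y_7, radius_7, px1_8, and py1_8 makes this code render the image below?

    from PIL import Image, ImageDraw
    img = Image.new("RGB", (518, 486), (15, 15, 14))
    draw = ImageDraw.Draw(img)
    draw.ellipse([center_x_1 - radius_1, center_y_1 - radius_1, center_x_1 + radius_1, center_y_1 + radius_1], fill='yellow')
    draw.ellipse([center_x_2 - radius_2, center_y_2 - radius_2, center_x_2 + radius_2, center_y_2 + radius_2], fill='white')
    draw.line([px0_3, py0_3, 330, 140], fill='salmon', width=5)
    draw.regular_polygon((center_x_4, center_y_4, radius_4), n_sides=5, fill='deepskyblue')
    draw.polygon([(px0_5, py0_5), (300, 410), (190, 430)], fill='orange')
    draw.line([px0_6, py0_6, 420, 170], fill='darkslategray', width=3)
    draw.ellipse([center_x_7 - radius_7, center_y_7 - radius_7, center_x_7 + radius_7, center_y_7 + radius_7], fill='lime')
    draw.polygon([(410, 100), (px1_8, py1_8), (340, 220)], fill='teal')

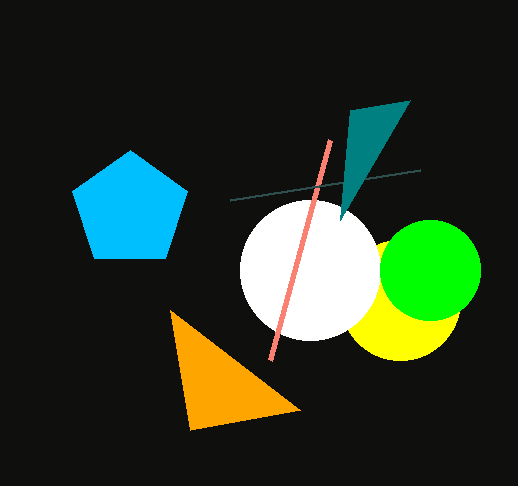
center_x_1 = 400
center_y_1 = 300
radius_1 = 60
center_x_2 = 310
center_y_2 = 270
radius_2 = 70
px0_3 = 270
py0_3 = 360
center_x_4 = 130
center_y_4 = 210
radius_4 = 60
px0_5 = 170
py0_5 = 310
px0_6 = 230
py0_6 = 200
center_x_7 = 430
center_y_7 = 270
radius_7 = 50
px1_8 = 350
py1_8 = 110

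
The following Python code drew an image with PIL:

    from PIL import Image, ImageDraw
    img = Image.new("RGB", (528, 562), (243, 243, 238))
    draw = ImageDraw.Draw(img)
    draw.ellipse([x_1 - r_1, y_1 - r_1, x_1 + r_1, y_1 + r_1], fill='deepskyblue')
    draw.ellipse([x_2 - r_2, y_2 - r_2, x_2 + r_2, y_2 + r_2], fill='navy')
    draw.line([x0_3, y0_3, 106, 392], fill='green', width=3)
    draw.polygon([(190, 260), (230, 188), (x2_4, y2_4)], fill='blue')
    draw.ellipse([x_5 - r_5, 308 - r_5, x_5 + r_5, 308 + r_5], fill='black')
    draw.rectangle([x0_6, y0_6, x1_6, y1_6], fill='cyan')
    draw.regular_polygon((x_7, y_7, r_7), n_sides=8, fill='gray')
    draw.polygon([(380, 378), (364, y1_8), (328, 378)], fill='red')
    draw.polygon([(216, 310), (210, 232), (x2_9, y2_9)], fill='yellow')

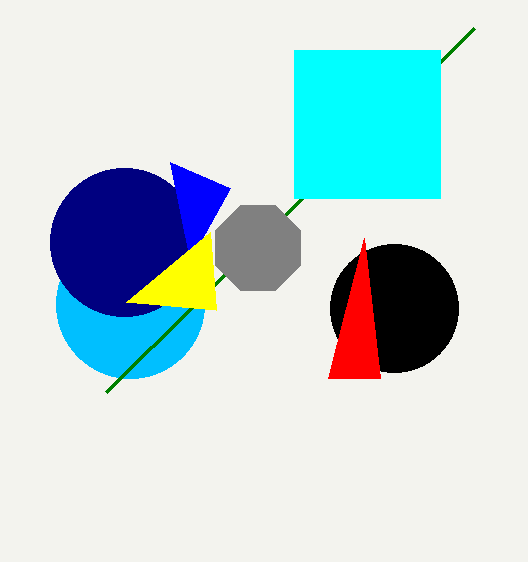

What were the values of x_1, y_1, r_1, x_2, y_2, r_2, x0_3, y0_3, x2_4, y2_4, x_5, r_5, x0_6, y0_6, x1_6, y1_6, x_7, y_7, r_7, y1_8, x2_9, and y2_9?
x_1 = 130, y_1 = 304, r_1 = 74, x_2 = 124, y_2 = 242, r_2 = 74, x0_3 = 474, y0_3 = 28, x2_4 = 170, y2_4 = 162, x_5 = 394, r_5 = 64, x0_6 = 294, y0_6 = 50, x1_6 = 440, y1_6 = 198, x_7 = 258, y_7 = 248, r_7 = 46, y1_8 = 238, x2_9 = 126, y2_9 = 302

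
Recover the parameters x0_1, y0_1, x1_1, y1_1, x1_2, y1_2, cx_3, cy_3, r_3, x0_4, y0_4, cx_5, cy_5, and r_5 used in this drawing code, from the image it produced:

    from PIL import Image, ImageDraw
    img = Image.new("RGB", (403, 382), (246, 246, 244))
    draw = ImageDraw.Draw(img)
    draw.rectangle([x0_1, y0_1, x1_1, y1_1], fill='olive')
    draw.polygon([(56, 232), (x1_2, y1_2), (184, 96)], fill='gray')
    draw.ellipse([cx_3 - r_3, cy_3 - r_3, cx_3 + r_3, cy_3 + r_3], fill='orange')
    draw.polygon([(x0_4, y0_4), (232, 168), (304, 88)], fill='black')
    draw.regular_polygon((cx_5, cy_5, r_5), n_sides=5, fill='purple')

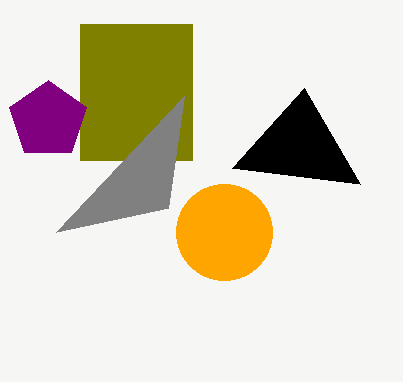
x0_1 = 80
y0_1 = 24
x1_1 = 192
y1_1 = 160
x1_2 = 168
y1_2 = 208
cx_3 = 224
cy_3 = 232
r_3 = 48
x0_4 = 360
y0_4 = 184
cx_5 = 48
cy_5 = 120
r_5 = 40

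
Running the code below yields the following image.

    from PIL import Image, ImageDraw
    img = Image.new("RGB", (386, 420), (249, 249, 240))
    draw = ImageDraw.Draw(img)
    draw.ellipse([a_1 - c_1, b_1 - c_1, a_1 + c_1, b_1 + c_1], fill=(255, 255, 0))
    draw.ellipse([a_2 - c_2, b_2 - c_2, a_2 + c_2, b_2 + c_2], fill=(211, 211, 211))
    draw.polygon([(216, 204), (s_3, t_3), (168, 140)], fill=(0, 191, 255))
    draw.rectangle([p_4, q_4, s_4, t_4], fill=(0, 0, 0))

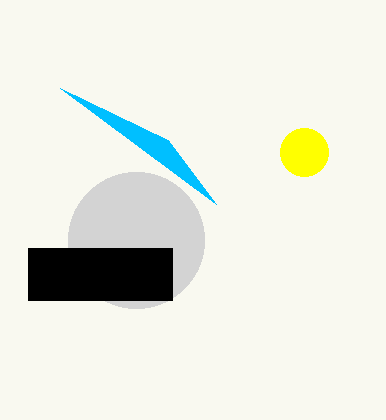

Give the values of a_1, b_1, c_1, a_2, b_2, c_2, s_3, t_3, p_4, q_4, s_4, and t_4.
a_1 = 304, b_1 = 152, c_1 = 24, a_2 = 136, b_2 = 240, c_2 = 68, s_3 = 60, t_3 = 88, p_4 = 28, q_4 = 248, s_4 = 172, t_4 = 300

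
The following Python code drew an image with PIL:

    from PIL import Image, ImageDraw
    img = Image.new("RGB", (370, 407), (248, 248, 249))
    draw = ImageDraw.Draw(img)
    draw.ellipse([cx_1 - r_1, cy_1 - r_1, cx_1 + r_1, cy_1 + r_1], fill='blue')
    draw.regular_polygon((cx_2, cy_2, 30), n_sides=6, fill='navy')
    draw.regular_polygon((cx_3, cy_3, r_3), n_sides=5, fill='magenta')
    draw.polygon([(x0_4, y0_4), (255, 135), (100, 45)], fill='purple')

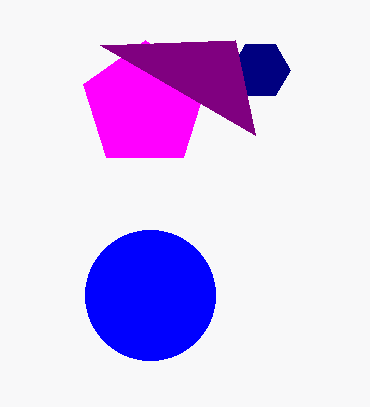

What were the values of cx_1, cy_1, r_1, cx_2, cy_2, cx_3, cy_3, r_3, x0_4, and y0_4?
cx_1 = 150; cy_1 = 295; r_1 = 65; cx_2 = 260; cy_2 = 70; cx_3 = 145; cy_3 = 105; r_3 = 65; x0_4 = 235; y0_4 = 40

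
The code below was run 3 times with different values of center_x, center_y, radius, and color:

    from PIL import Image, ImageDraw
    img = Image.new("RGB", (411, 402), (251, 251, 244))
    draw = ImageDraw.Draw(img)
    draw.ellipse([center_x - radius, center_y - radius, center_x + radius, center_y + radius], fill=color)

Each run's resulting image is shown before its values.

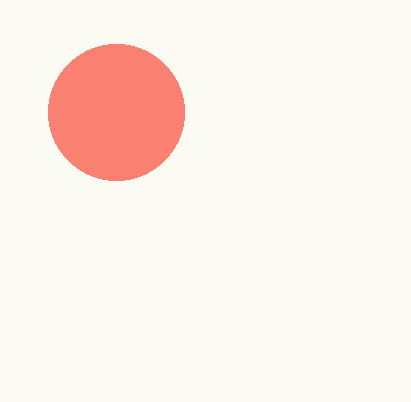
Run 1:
center_x = 116; center_y = 112; radius = 68; color = 'salmon'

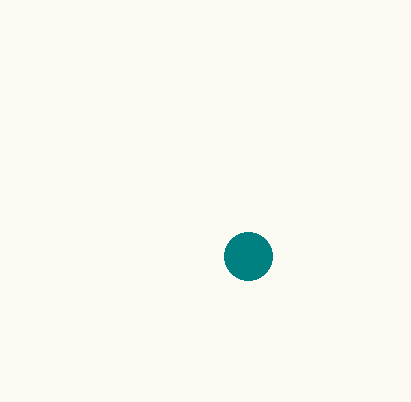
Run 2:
center_x = 248, center_y = 256, radius = 24, color = 'teal'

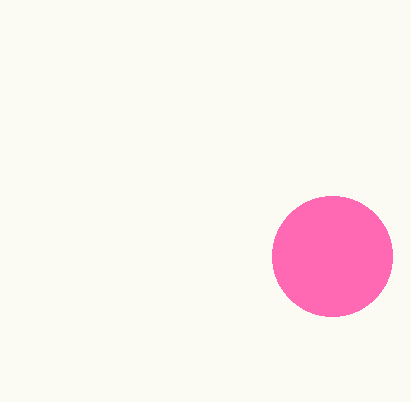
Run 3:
center_x = 332, center_y = 256, radius = 60, color = 'hotpink'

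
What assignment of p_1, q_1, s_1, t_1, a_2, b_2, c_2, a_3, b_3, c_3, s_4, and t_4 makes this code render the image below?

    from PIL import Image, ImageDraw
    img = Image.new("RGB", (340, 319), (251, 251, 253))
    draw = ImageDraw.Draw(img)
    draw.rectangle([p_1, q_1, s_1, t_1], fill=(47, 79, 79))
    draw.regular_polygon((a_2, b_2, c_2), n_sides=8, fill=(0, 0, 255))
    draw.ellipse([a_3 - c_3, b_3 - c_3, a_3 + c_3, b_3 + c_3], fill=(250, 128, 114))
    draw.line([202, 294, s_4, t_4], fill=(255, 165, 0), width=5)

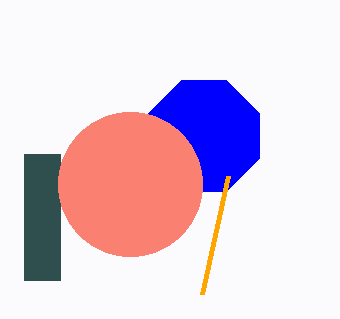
p_1 = 24, q_1 = 154, s_1 = 60, t_1 = 280, a_2 = 204, b_2 = 136, c_2 = 60, a_3 = 130, b_3 = 184, c_3 = 72, s_4 = 228, t_4 = 176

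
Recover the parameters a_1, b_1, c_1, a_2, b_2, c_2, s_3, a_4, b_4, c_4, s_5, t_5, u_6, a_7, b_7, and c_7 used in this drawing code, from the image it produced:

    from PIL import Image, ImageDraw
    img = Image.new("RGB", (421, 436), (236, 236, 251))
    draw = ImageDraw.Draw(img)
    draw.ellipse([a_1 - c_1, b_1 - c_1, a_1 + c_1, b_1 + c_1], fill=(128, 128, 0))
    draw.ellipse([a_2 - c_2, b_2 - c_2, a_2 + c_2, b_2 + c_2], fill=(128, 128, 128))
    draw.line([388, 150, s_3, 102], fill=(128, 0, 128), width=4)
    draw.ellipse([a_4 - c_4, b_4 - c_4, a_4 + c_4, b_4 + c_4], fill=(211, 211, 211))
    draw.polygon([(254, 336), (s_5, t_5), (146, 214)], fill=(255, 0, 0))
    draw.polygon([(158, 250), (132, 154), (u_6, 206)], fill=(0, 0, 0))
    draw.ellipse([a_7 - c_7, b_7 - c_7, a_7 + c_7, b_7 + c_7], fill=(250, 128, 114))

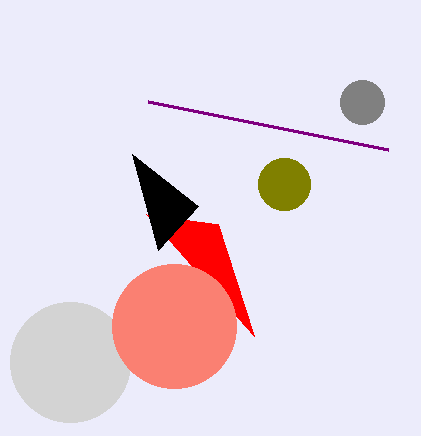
a_1 = 284
b_1 = 184
c_1 = 26
a_2 = 362
b_2 = 102
c_2 = 22
s_3 = 148
a_4 = 70
b_4 = 362
c_4 = 60
s_5 = 218
t_5 = 224
u_6 = 198
a_7 = 174
b_7 = 326
c_7 = 62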